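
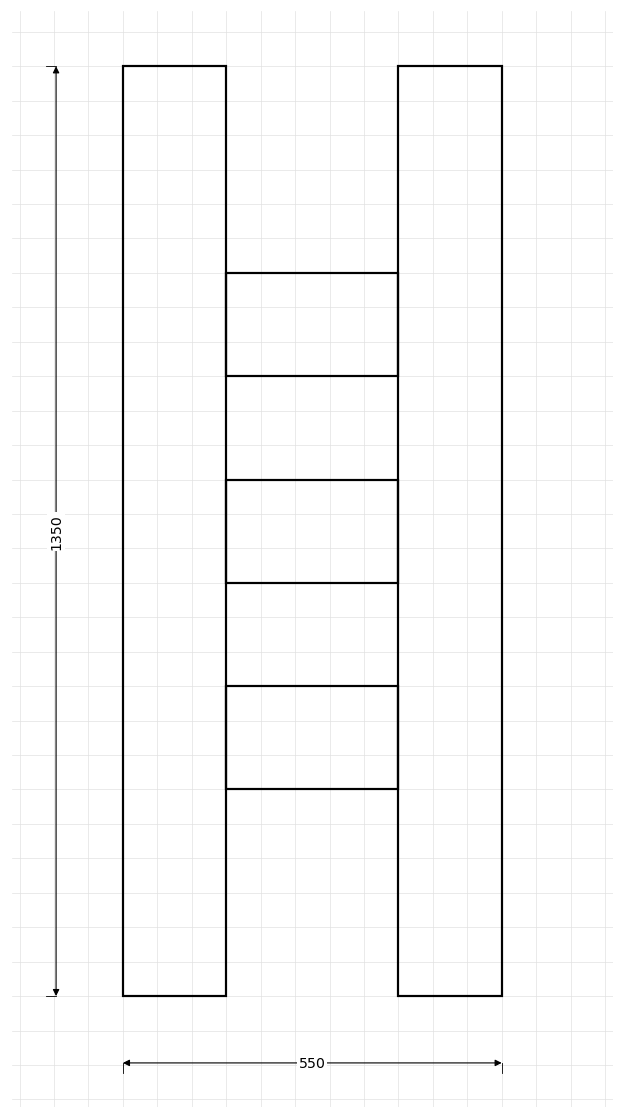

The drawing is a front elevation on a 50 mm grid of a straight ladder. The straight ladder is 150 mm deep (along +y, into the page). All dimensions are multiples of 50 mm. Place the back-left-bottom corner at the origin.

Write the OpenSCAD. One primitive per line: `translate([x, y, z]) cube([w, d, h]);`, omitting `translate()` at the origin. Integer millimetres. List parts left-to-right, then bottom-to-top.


cube([150, 150, 1350]);
translate([150, 0, 300]) cube([250, 150, 150]);
translate([150, 0, 600]) cube([250, 150, 150]);
translate([150, 0, 900]) cube([250, 150, 150]);
translate([400, 0, 0]) cube([150, 150, 1350]);


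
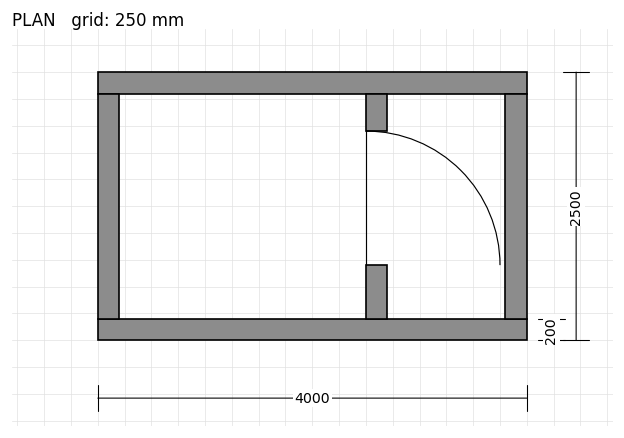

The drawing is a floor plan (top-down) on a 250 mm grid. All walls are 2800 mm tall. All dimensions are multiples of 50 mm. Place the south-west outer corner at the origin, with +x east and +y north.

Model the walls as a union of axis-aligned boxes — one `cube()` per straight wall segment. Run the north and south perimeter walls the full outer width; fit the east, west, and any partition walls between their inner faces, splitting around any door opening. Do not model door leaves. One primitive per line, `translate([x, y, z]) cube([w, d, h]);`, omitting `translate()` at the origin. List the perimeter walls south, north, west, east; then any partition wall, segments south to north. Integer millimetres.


cube([4000, 200, 2800]);
translate([0, 2300, 0]) cube([4000, 200, 2800]);
translate([0, 200, 0]) cube([200, 2100, 2800]);
translate([3800, 200, 0]) cube([200, 2100, 2800]);
translate([2500, 200, 0]) cube([200, 500, 2800]);
translate([2500, 1950, 0]) cube([200, 350, 2800]);


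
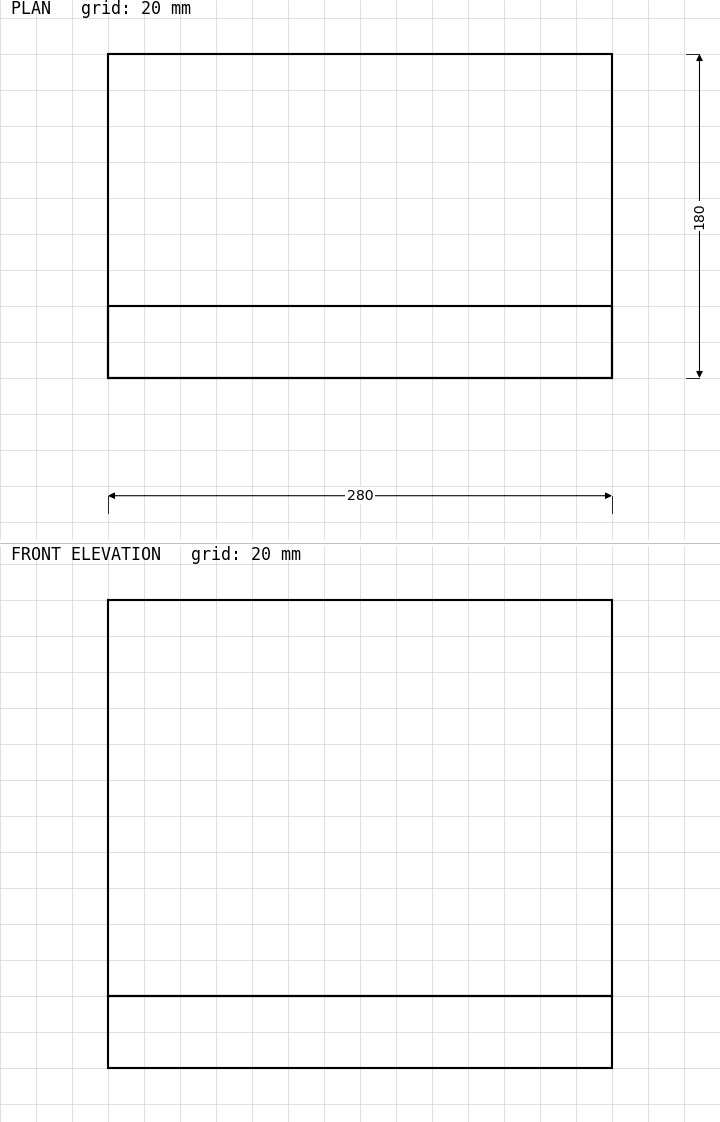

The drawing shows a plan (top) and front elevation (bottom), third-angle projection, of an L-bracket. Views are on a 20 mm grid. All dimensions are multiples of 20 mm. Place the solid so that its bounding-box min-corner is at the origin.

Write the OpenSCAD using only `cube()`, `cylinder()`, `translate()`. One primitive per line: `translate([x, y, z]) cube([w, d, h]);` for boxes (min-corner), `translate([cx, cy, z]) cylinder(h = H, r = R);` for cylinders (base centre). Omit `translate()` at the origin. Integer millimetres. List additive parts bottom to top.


cube([280, 180, 40]);
translate([0, 0, 40]) cube([280, 40, 220]);


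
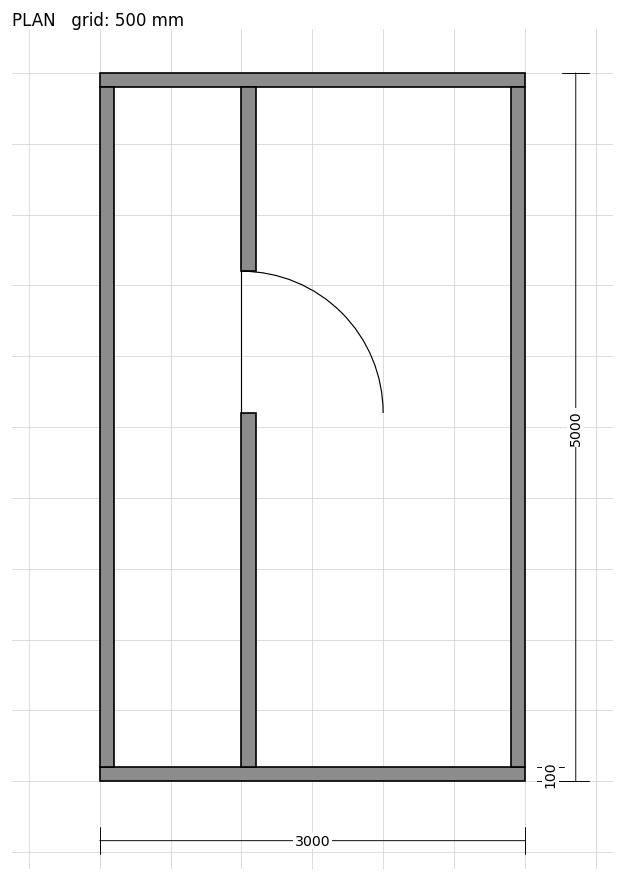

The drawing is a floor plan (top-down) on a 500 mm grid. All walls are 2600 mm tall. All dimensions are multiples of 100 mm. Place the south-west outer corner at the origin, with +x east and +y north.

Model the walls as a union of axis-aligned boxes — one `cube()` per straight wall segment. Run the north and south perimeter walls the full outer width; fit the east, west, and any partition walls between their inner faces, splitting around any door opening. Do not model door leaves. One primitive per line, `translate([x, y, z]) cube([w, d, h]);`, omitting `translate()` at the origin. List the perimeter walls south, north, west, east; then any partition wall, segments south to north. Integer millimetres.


cube([3000, 100, 2600]);
translate([0, 4900, 0]) cube([3000, 100, 2600]);
translate([0, 100, 0]) cube([100, 4800, 2600]);
translate([2900, 100, 0]) cube([100, 4800, 2600]);
translate([1000, 100, 0]) cube([100, 2500, 2600]);
translate([1000, 3600, 0]) cube([100, 1300, 2600]);


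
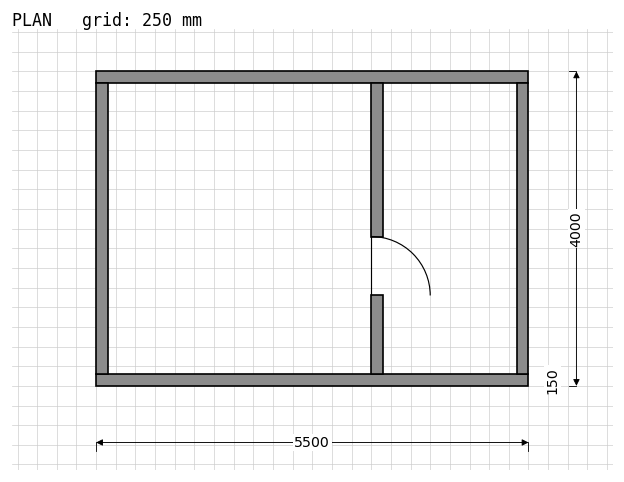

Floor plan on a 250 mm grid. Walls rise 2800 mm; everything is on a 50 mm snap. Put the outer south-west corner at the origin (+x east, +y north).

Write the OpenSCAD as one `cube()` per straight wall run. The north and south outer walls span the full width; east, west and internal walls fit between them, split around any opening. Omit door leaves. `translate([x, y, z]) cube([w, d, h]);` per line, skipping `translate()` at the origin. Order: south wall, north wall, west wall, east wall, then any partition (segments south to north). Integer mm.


cube([5500, 150, 2800]);
translate([0, 3850, 0]) cube([5500, 150, 2800]);
translate([0, 150, 0]) cube([150, 3700, 2800]);
translate([5350, 150, 0]) cube([150, 3700, 2800]);
translate([3500, 150, 0]) cube([150, 1000, 2800]);
translate([3500, 1900, 0]) cube([150, 1950, 2800]);


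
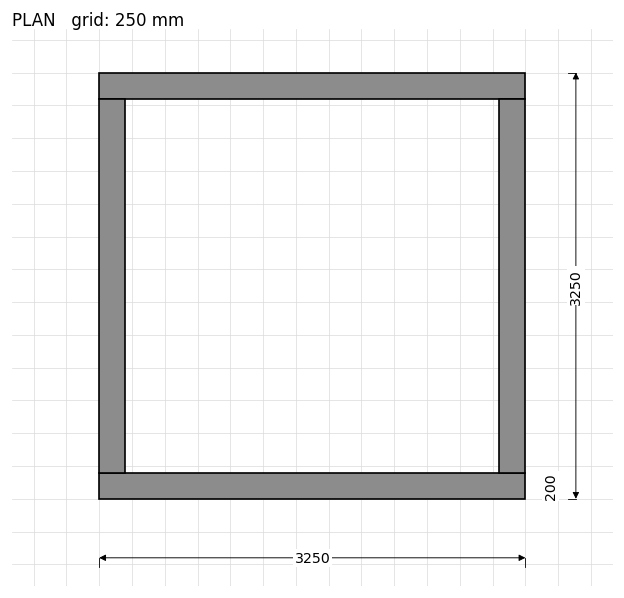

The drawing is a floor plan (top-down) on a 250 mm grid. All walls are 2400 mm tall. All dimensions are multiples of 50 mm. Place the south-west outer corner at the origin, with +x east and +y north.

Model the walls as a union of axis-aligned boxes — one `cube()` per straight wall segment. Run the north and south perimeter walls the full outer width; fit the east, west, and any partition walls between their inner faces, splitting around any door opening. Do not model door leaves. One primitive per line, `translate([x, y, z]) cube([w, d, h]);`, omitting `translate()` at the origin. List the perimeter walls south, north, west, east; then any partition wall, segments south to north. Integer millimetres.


cube([3250, 200, 2400]);
translate([0, 3050, 0]) cube([3250, 200, 2400]);
translate([0, 200, 0]) cube([200, 2850, 2400]);
translate([3050, 200, 0]) cube([200, 2850, 2400]);


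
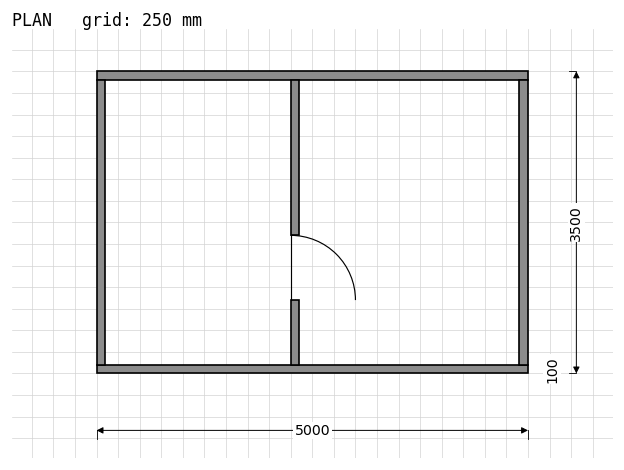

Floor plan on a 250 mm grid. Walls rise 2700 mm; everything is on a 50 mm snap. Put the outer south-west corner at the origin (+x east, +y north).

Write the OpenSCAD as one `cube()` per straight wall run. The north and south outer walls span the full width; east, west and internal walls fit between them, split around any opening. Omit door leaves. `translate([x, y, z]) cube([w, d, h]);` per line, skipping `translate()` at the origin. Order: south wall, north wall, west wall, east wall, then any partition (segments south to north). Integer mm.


cube([5000, 100, 2700]);
translate([0, 3400, 0]) cube([5000, 100, 2700]);
translate([0, 100, 0]) cube([100, 3300, 2700]);
translate([4900, 100, 0]) cube([100, 3300, 2700]);
translate([2250, 100, 0]) cube([100, 750, 2700]);
translate([2250, 1600, 0]) cube([100, 1800, 2700]);


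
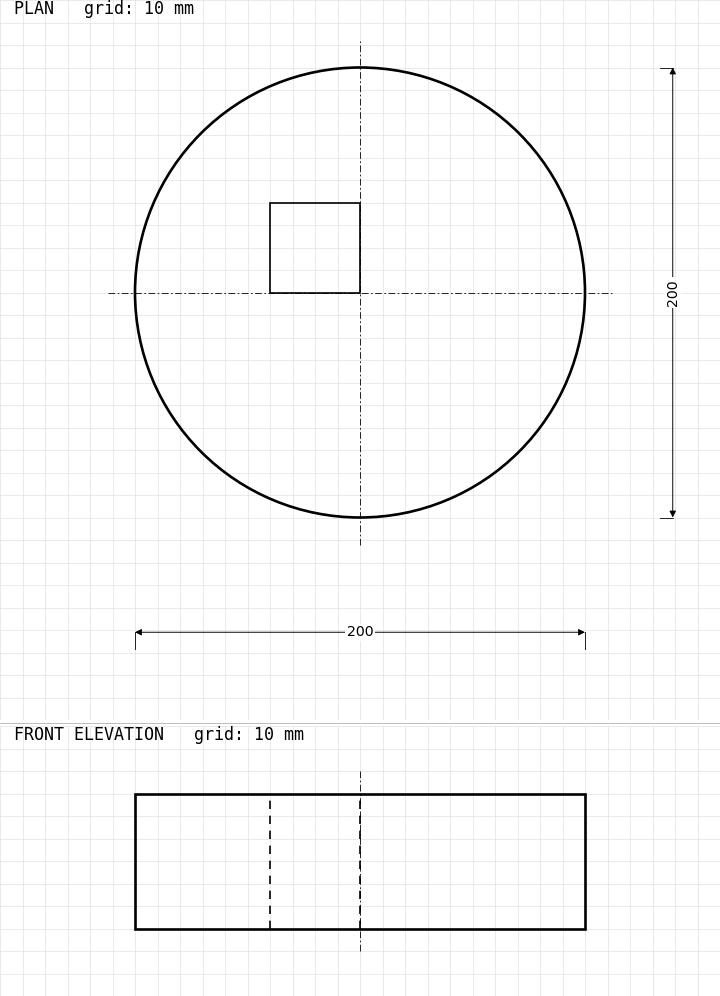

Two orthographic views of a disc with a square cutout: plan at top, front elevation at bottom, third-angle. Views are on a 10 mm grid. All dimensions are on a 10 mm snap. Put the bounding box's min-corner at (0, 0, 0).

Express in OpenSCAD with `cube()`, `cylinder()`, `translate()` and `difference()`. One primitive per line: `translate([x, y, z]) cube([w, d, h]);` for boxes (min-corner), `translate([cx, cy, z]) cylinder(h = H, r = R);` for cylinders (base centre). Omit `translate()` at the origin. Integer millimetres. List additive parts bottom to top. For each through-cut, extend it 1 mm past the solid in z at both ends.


difference() {
  translate([100, 100, 0]) cylinder(h = 60, r = 100);
  translate([60, 100, -1]) cube([40, 40, 62]);
}


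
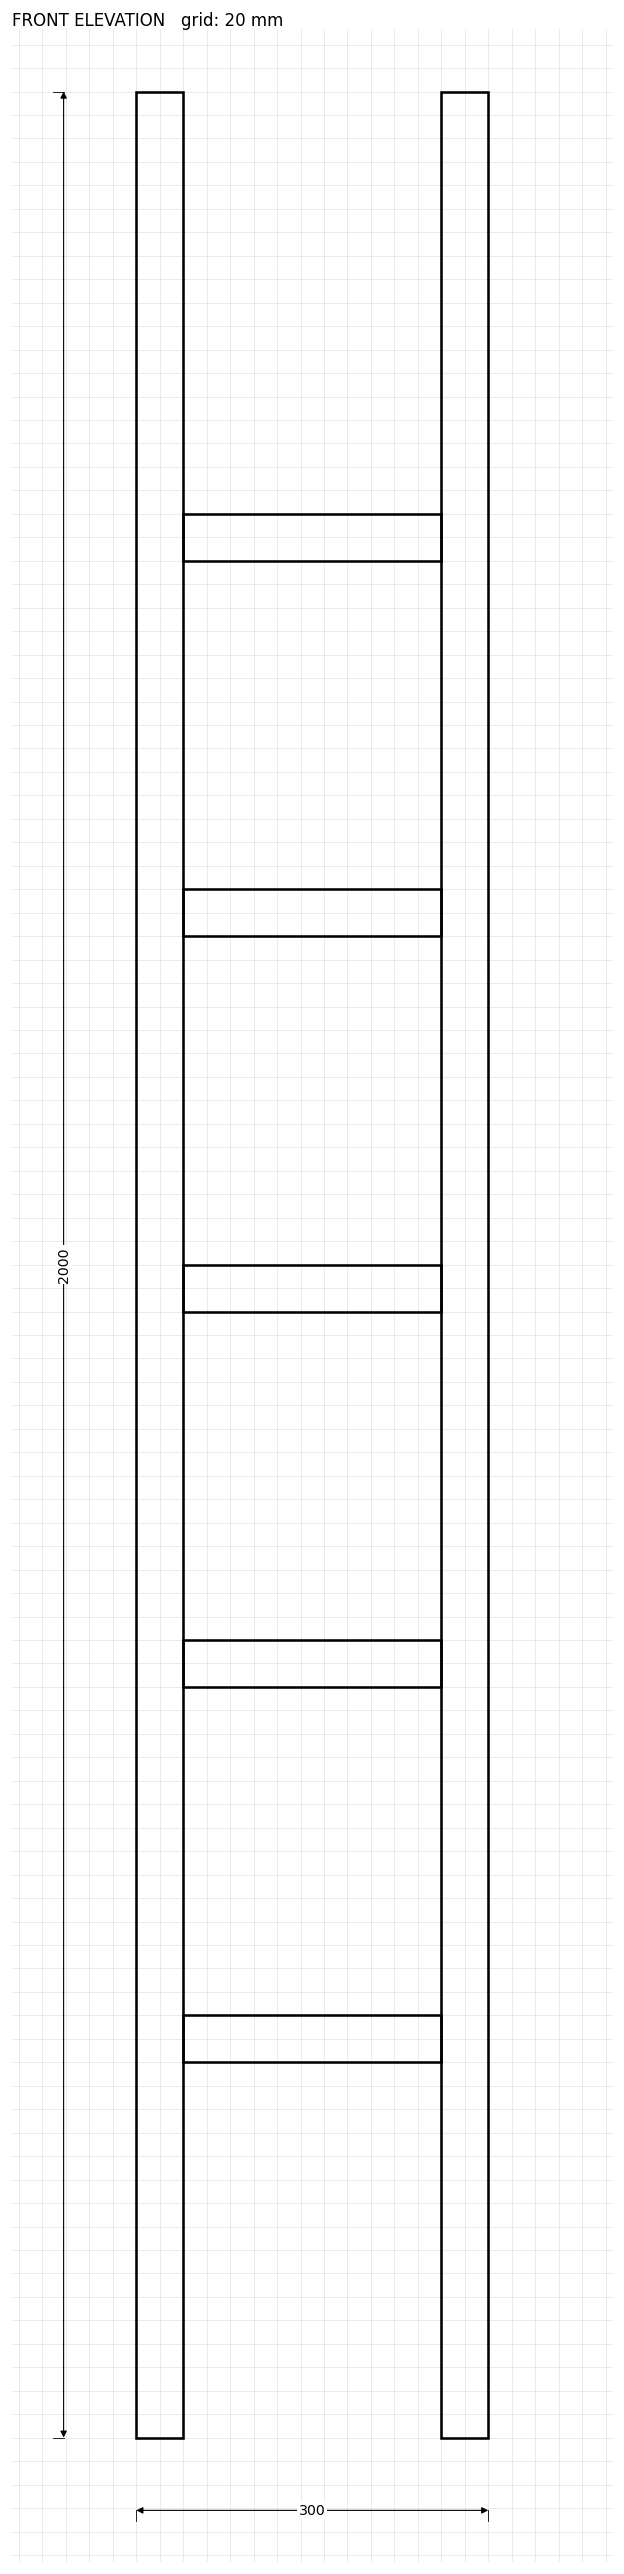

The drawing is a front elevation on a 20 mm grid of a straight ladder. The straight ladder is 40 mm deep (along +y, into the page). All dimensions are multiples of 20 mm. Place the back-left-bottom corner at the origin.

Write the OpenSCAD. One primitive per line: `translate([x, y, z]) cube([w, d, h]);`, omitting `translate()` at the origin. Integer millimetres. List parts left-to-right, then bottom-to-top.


cube([40, 40, 2000]);
translate([40, 0, 320]) cube([220, 40, 40]);
translate([40, 0, 640]) cube([220, 40, 40]);
translate([40, 0, 960]) cube([220, 40, 40]);
translate([40, 0, 1280]) cube([220, 40, 40]);
translate([40, 0, 1600]) cube([220, 40, 40]);
translate([260, 0, 0]) cube([40, 40, 2000]);


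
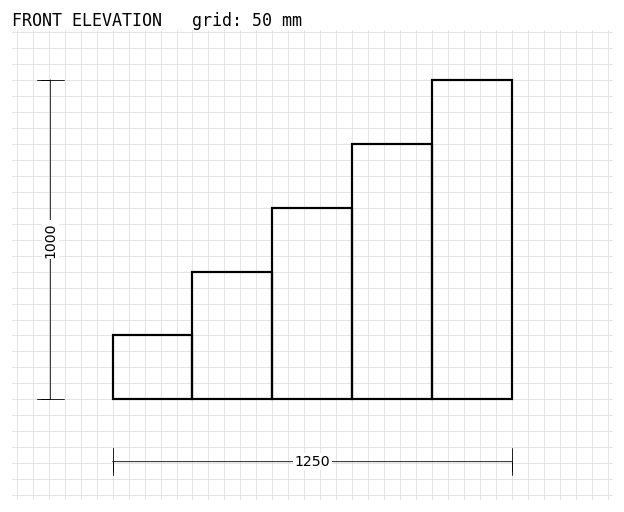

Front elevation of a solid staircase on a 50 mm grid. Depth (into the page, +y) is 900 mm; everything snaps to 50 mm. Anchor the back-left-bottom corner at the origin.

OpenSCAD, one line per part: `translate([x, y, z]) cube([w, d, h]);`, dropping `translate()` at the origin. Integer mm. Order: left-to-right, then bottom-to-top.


cube([250, 900, 200]);
translate([250, 0, 0]) cube([250, 900, 400]);
translate([500, 0, 0]) cube([250, 900, 600]);
translate([750, 0, 0]) cube([250, 900, 800]);
translate([1000, 0, 0]) cube([250, 900, 1000]);


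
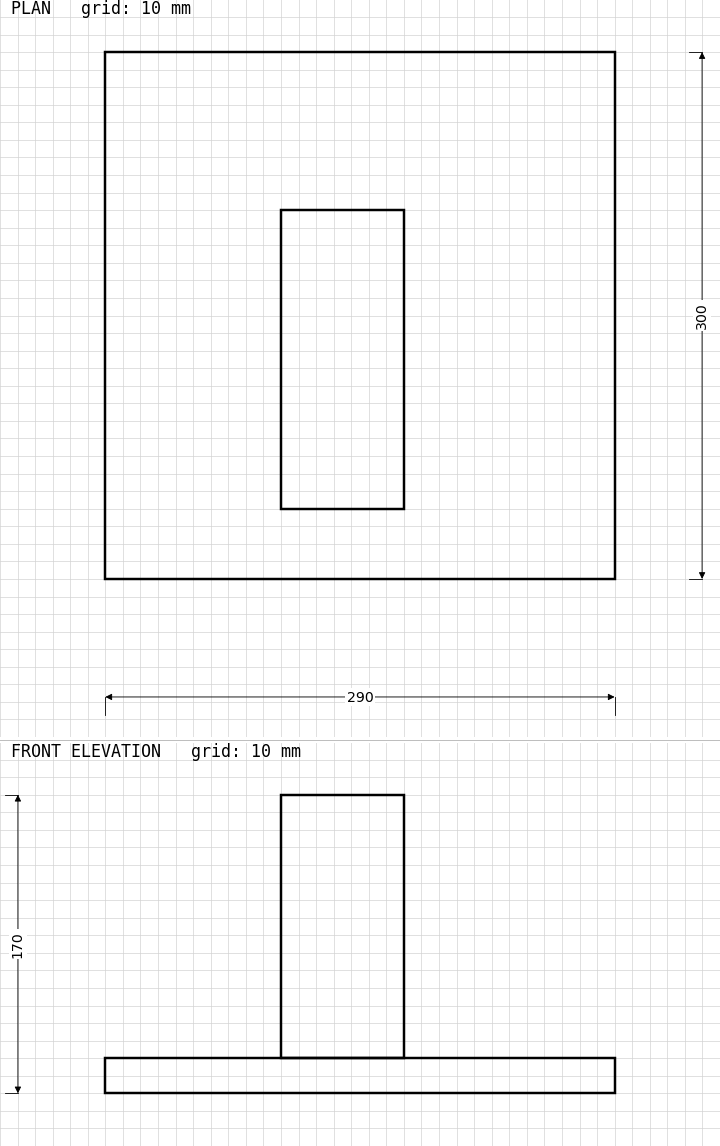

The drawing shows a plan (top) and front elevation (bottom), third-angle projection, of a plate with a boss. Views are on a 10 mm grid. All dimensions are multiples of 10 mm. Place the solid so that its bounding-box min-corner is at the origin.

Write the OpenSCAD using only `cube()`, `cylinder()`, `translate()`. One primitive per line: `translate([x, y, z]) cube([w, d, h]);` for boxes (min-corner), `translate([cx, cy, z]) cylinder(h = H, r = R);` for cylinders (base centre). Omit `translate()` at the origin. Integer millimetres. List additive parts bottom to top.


cube([290, 300, 20]);
translate([100, 40, 20]) cube([70, 170, 150]);


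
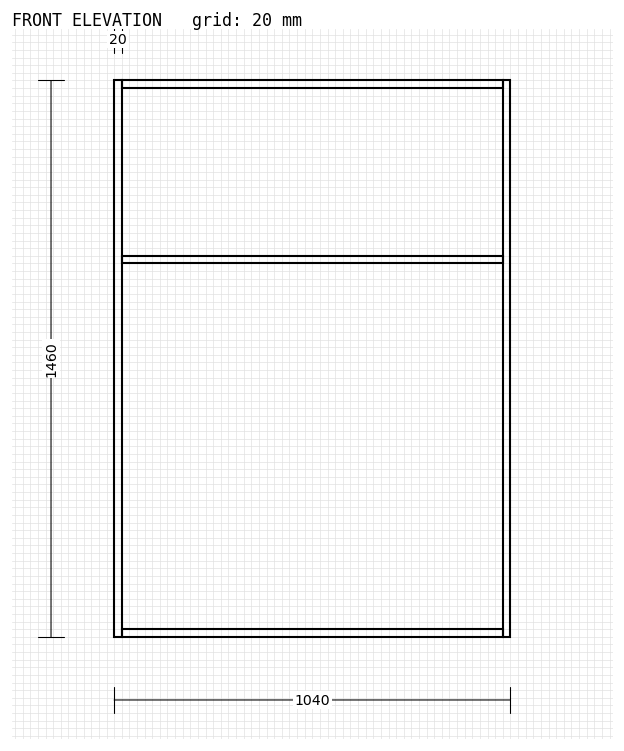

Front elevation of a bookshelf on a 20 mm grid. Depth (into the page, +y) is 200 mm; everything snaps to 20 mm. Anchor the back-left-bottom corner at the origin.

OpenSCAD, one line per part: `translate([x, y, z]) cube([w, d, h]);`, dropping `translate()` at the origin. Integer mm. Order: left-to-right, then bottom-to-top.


cube([20, 200, 1460]);
translate([20, 0, 0]) cube([1000, 200, 20]);
translate([20, 0, 980]) cube([1000, 200, 20]);
translate([20, 0, 1440]) cube([1000, 200, 20]);
translate([1020, 0, 0]) cube([20, 200, 1460]);


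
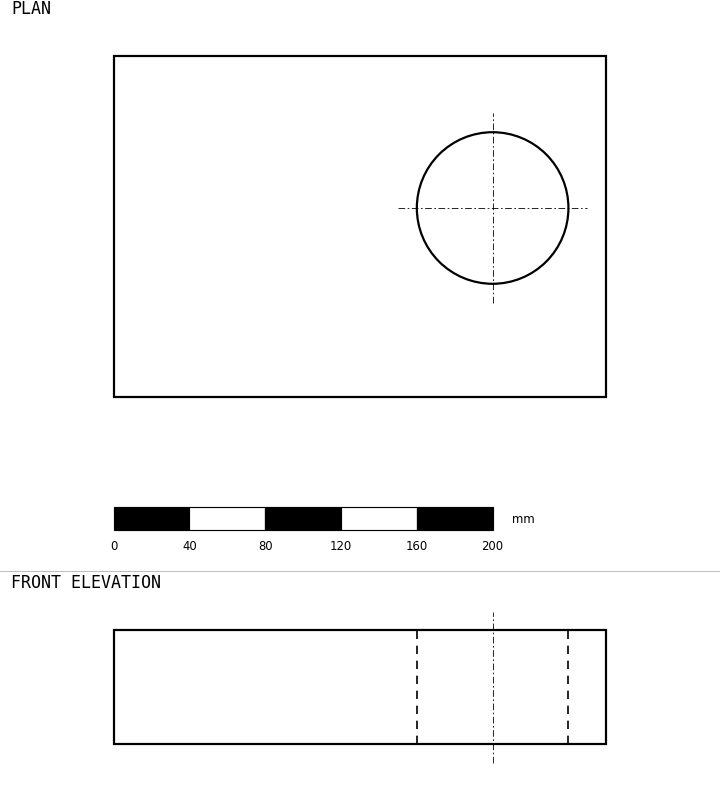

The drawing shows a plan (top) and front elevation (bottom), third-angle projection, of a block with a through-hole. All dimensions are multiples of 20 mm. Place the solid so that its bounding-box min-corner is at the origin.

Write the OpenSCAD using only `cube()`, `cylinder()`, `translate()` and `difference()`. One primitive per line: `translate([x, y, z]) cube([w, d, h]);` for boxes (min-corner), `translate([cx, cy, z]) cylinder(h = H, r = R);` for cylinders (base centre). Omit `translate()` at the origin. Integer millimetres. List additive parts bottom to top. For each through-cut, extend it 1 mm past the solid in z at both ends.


difference() {
  cube([260, 180, 60]);
  translate([200, 100, -1]) cylinder(h = 62, r = 40);
}


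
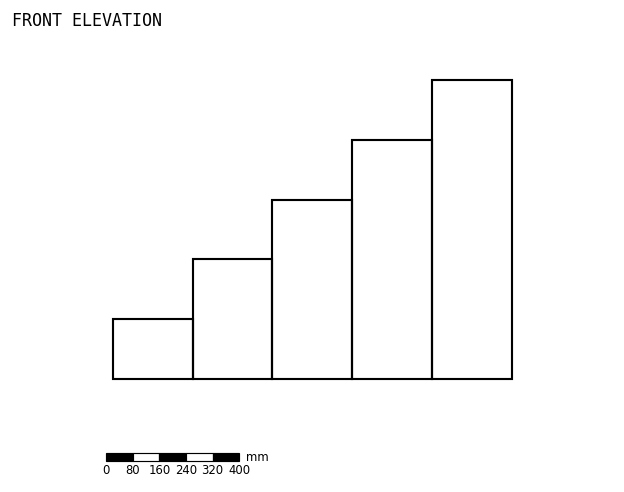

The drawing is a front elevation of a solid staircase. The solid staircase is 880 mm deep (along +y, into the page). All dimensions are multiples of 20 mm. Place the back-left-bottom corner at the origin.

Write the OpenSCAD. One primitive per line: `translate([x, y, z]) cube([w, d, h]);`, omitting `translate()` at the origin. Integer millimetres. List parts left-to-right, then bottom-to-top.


cube([240, 880, 180]);
translate([240, 0, 0]) cube([240, 880, 360]);
translate([480, 0, 0]) cube([240, 880, 540]);
translate([720, 0, 0]) cube([240, 880, 720]);
translate([960, 0, 0]) cube([240, 880, 900]);


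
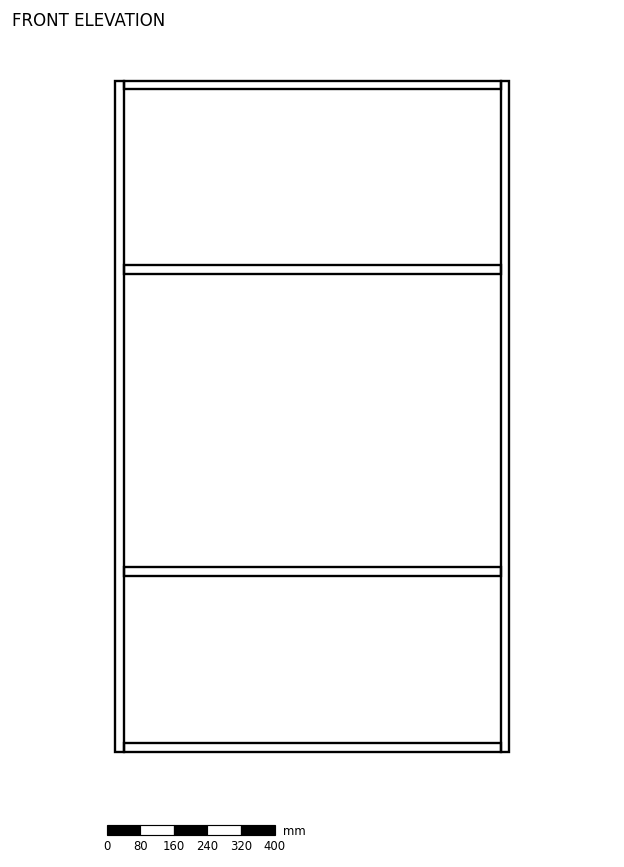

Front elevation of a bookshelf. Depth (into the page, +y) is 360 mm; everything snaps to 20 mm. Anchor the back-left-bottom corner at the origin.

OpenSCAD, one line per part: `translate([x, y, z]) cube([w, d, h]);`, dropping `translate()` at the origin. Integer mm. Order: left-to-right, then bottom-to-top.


cube([20, 360, 1600]);
translate([20, 0, 0]) cube([900, 360, 20]);
translate([20, 0, 420]) cube([900, 360, 20]);
translate([20, 0, 1140]) cube([900, 360, 20]);
translate([20, 0, 1580]) cube([900, 360, 20]);
translate([920, 0, 0]) cube([20, 360, 1600]);


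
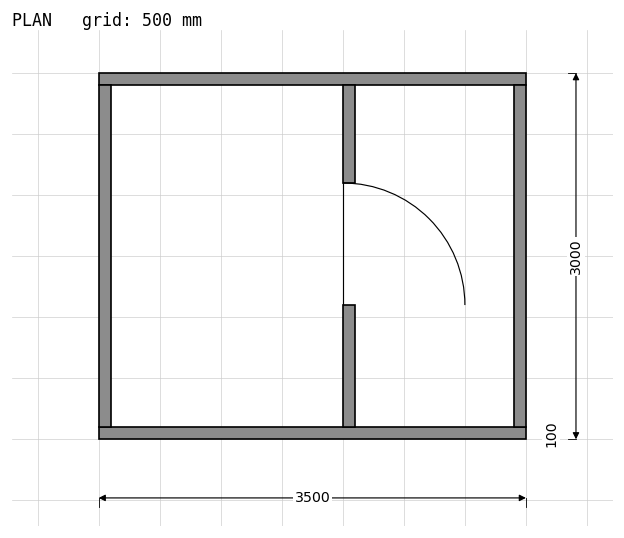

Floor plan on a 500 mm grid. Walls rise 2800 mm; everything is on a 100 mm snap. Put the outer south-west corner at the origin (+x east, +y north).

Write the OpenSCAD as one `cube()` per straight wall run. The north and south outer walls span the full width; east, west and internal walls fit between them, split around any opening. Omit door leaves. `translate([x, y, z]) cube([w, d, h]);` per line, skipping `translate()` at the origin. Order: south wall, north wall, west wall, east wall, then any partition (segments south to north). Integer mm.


cube([3500, 100, 2800]);
translate([0, 2900, 0]) cube([3500, 100, 2800]);
translate([0, 100, 0]) cube([100, 2800, 2800]);
translate([3400, 100, 0]) cube([100, 2800, 2800]);
translate([2000, 100, 0]) cube([100, 1000, 2800]);
translate([2000, 2100, 0]) cube([100, 800, 2800]);


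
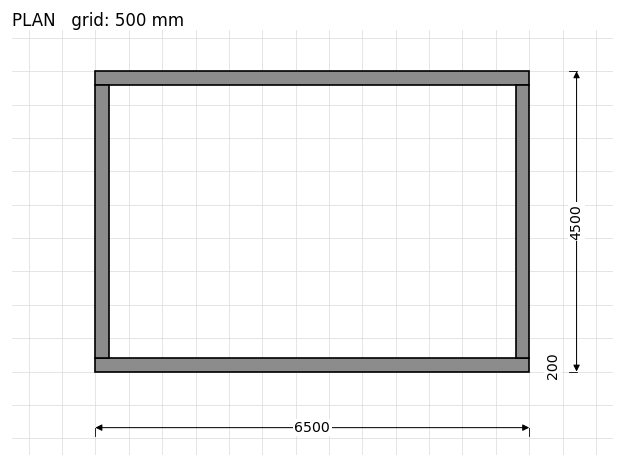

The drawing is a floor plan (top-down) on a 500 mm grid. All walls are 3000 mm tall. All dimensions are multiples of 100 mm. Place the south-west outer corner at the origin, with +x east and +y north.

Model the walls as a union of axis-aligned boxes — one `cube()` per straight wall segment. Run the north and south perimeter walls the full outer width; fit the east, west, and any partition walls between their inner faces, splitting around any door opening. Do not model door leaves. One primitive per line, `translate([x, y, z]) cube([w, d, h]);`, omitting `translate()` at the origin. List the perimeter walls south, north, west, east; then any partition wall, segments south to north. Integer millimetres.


cube([6500, 200, 3000]);
translate([0, 4300, 0]) cube([6500, 200, 3000]);
translate([0, 200, 0]) cube([200, 4100, 3000]);
translate([6300, 200, 0]) cube([200, 4100, 3000]);


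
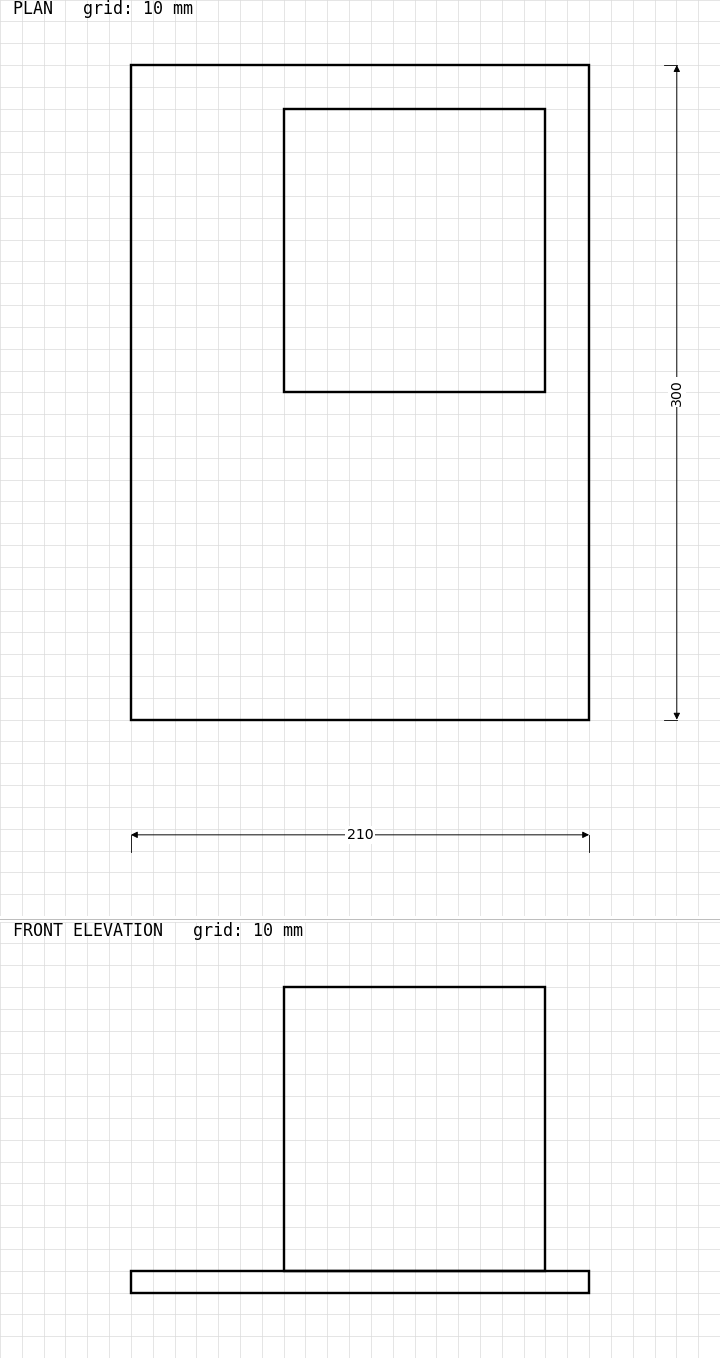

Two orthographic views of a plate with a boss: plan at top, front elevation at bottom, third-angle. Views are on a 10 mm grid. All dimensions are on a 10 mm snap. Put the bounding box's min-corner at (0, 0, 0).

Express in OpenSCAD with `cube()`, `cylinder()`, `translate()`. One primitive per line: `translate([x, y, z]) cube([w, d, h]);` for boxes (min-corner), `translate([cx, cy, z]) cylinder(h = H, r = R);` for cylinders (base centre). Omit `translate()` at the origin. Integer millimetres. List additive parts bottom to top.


cube([210, 300, 10]);
translate([70, 150, 10]) cube([120, 130, 130]);


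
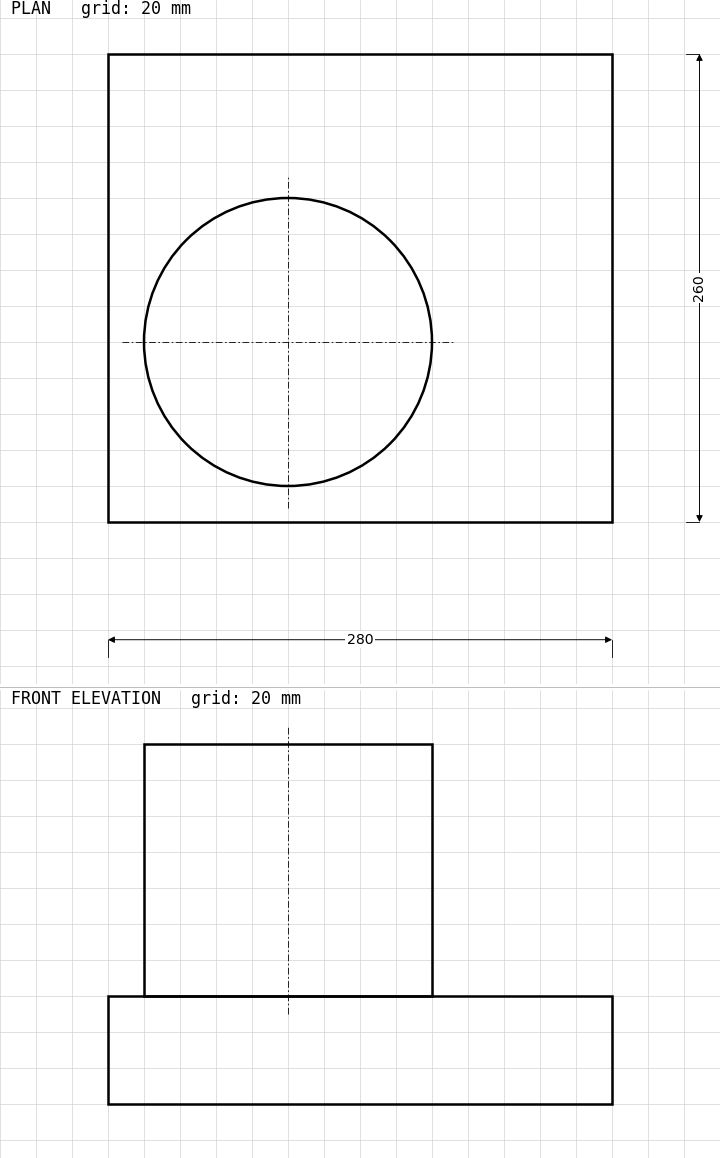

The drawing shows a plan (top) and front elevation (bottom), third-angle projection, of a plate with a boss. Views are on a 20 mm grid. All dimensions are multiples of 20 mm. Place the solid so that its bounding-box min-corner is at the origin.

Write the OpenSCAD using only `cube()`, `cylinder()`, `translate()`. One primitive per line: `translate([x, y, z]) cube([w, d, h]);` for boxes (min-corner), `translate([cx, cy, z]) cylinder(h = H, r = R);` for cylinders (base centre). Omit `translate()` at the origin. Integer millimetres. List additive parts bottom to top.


cube([280, 260, 60]);
translate([100, 100, 60]) cylinder(h = 140, r = 80);


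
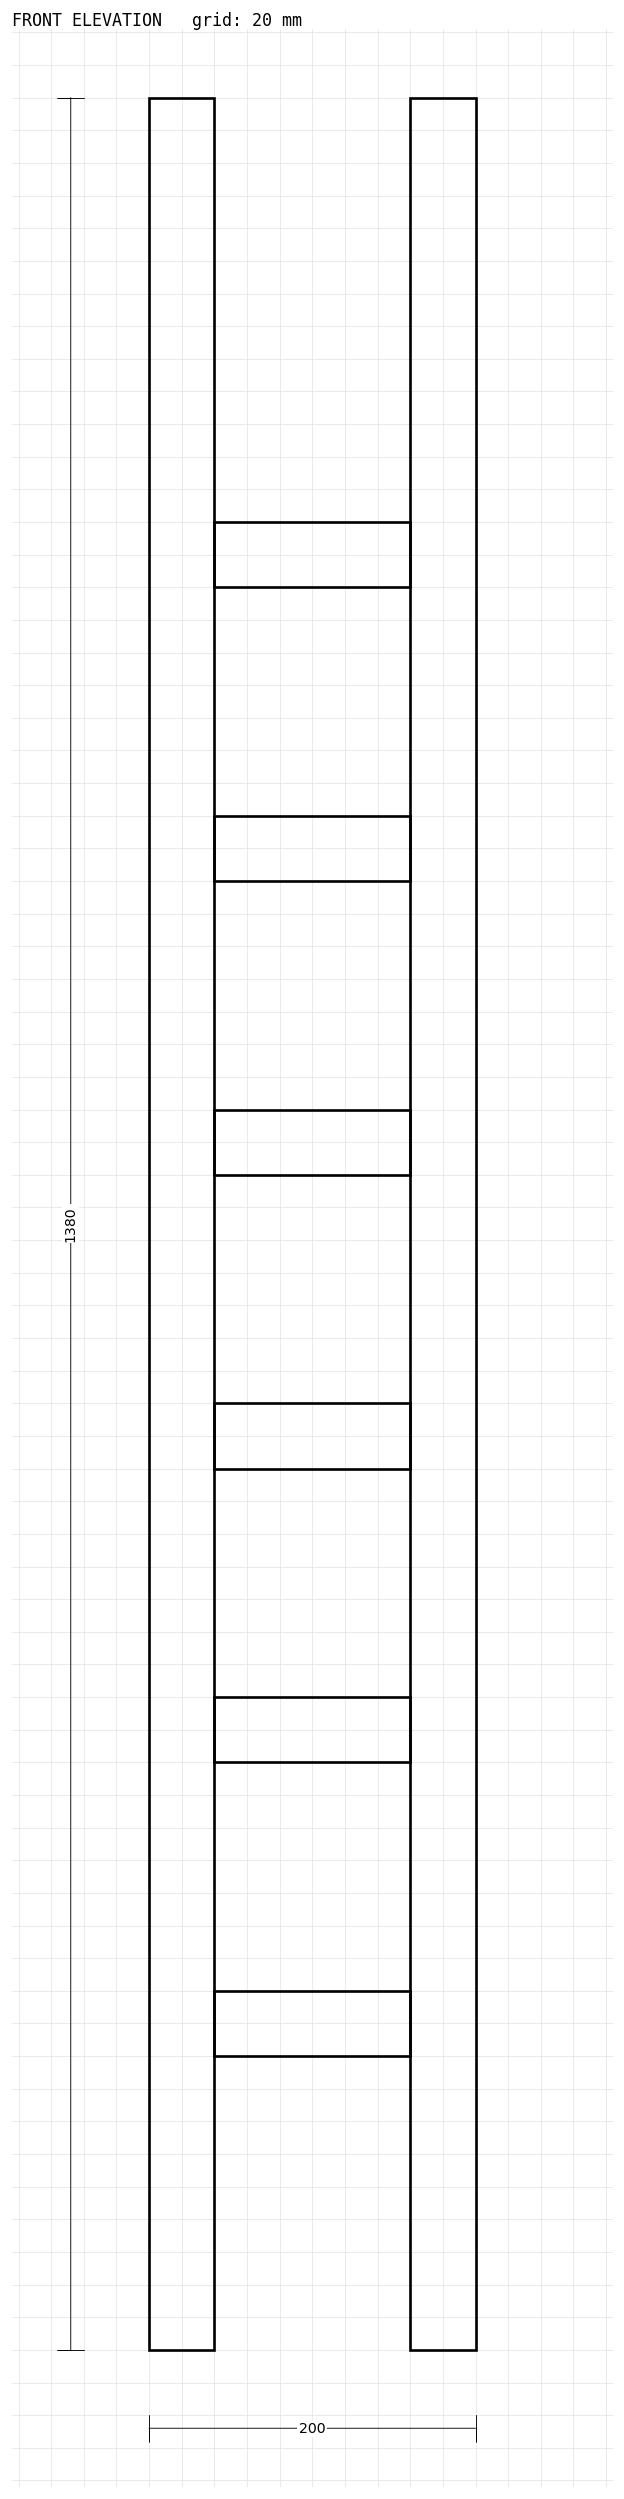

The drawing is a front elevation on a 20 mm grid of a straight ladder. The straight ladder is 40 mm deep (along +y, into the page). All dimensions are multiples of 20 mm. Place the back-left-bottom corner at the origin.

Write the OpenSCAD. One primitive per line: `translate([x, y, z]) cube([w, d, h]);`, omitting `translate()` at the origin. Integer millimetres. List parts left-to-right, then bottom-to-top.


cube([40, 40, 1380]);
translate([40, 0, 180]) cube([120, 40, 40]);
translate([40, 0, 360]) cube([120, 40, 40]);
translate([40, 0, 540]) cube([120, 40, 40]);
translate([40, 0, 720]) cube([120, 40, 40]);
translate([40, 0, 900]) cube([120, 40, 40]);
translate([40, 0, 1080]) cube([120, 40, 40]);
translate([160, 0, 0]) cube([40, 40, 1380]);


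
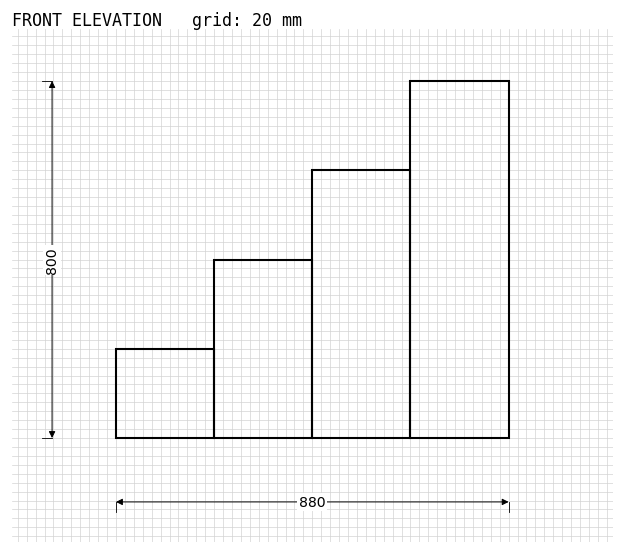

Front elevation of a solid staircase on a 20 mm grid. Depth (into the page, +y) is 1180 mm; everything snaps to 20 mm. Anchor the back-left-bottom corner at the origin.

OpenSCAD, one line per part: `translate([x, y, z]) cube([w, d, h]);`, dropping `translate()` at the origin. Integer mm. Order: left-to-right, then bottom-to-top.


cube([220, 1180, 200]);
translate([220, 0, 0]) cube([220, 1180, 400]);
translate([440, 0, 0]) cube([220, 1180, 600]);
translate([660, 0, 0]) cube([220, 1180, 800]);


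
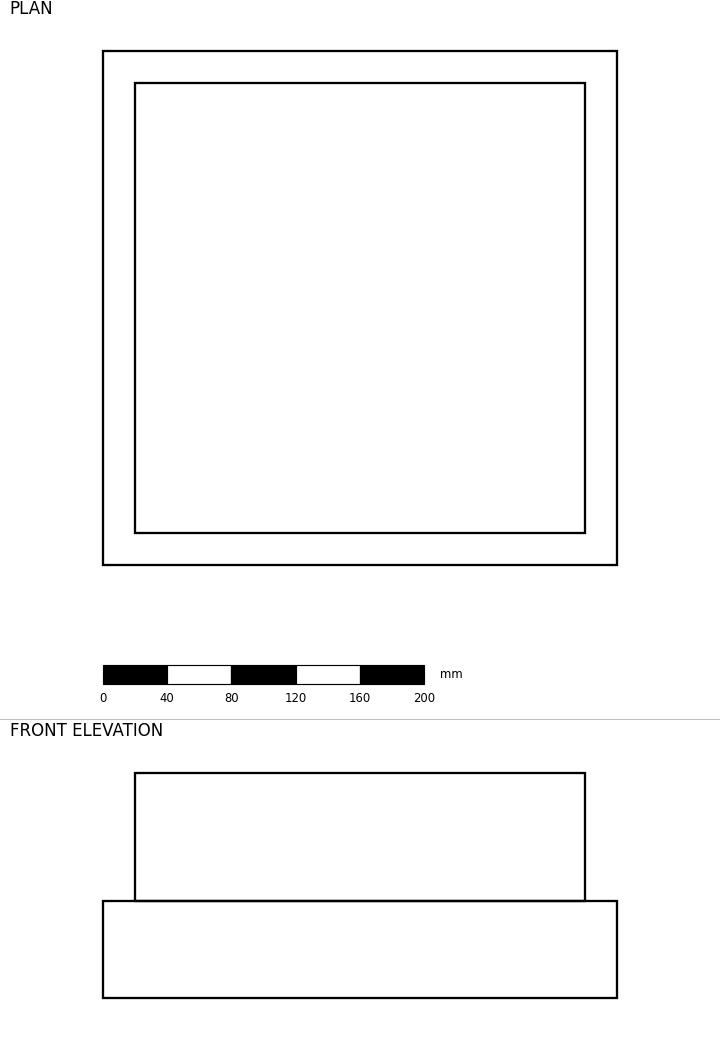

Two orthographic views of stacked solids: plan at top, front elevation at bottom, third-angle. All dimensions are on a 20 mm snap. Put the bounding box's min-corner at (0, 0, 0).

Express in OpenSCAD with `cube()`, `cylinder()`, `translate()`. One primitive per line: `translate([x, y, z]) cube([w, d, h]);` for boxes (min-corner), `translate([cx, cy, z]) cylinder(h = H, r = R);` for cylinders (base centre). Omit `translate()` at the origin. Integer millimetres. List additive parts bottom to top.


cube([320, 320, 60]);
translate([20, 20, 60]) cube([280, 280, 80]);


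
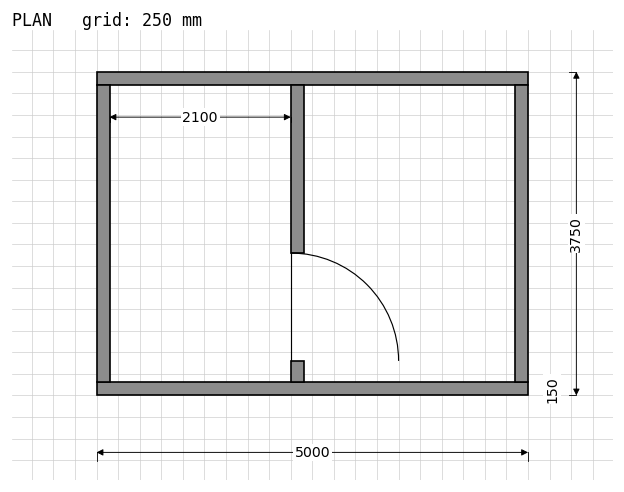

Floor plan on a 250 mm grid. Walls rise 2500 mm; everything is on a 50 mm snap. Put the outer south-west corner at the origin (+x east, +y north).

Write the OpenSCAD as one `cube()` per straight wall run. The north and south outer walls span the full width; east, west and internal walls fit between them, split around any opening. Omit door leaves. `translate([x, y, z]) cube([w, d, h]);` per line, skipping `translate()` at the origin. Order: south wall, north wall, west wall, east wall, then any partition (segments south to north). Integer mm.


cube([5000, 150, 2500]);
translate([0, 3600, 0]) cube([5000, 150, 2500]);
translate([0, 150, 0]) cube([150, 3450, 2500]);
translate([4850, 150, 0]) cube([150, 3450, 2500]);
translate([2250, 150, 0]) cube([150, 250, 2500]);
translate([2250, 1650, 0]) cube([150, 1950, 2500]);


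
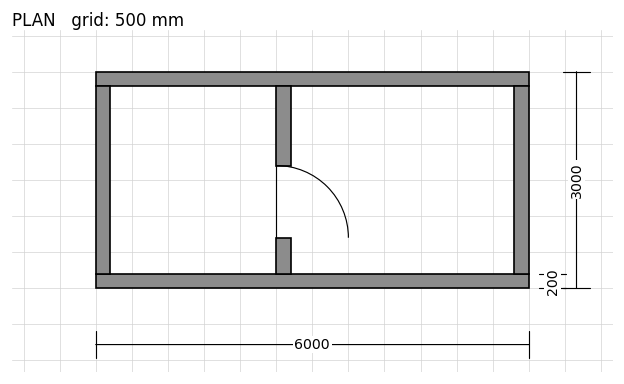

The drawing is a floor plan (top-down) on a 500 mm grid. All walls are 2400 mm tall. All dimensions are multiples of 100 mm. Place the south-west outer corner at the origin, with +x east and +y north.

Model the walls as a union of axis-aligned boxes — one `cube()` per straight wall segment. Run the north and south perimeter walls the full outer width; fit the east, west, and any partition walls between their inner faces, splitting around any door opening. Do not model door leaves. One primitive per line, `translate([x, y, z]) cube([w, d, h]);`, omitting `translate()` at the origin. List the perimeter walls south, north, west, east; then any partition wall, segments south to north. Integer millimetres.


cube([6000, 200, 2400]);
translate([0, 2800, 0]) cube([6000, 200, 2400]);
translate([0, 200, 0]) cube([200, 2600, 2400]);
translate([5800, 200, 0]) cube([200, 2600, 2400]);
translate([2500, 200, 0]) cube([200, 500, 2400]);
translate([2500, 1700, 0]) cube([200, 1100, 2400]);


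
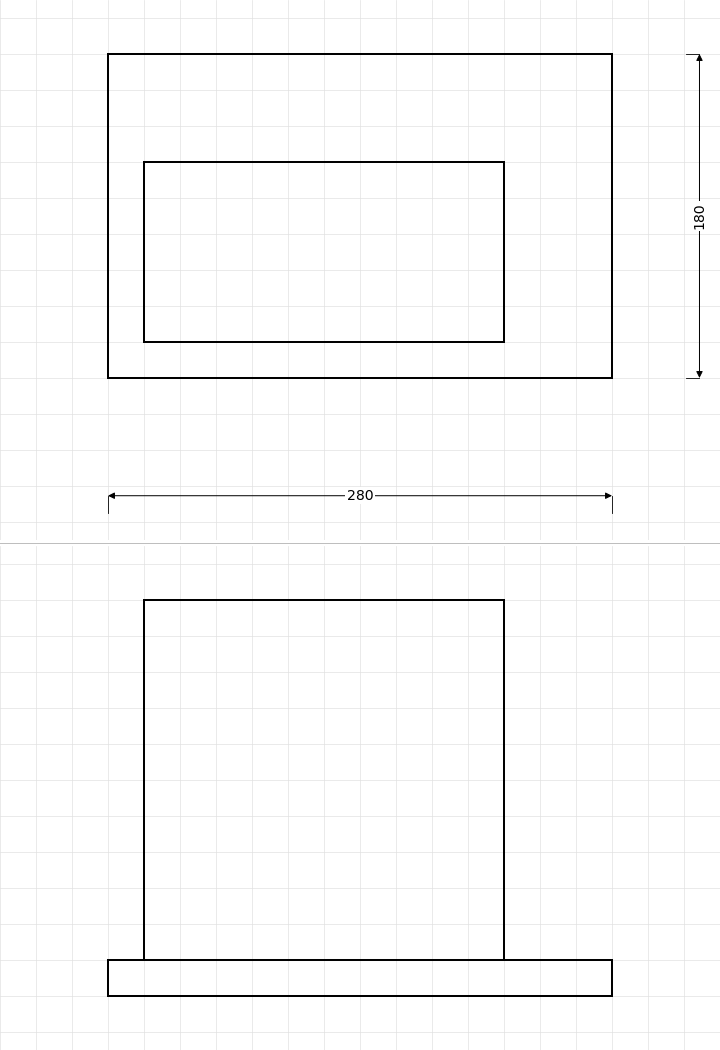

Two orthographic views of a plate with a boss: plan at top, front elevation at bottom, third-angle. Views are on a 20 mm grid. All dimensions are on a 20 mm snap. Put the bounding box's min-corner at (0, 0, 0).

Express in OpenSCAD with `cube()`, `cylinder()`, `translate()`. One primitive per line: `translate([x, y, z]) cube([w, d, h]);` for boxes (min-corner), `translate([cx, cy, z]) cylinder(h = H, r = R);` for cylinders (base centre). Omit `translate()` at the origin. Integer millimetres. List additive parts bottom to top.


cube([280, 180, 20]);
translate([20, 20, 20]) cube([200, 100, 200]);


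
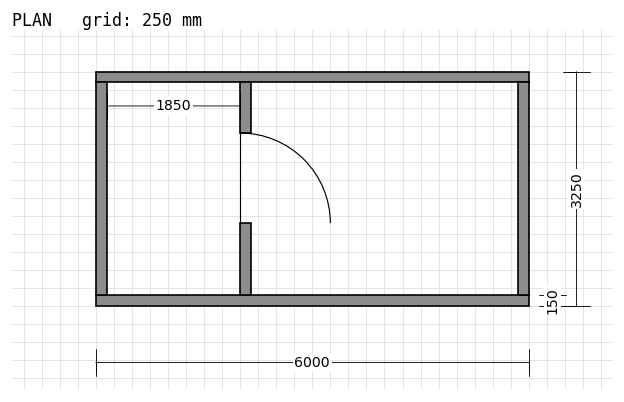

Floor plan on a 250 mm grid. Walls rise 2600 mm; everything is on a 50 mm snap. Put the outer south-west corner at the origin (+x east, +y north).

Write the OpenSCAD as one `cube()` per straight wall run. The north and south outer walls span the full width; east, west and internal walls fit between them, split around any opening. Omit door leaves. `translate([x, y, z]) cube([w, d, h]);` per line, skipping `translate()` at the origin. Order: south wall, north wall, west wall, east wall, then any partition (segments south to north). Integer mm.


cube([6000, 150, 2600]);
translate([0, 3100, 0]) cube([6000, 150, 2600]);
translate([0, 150, 0]) cube([150, 2950, 2600]);
translate([5850, 150, 0]) cube([150, 2950, 2600]);
translate([2000, 150, 0]) cube([150, 1000, 2600]);
translate([2000, 2400, 0]) cube([150, 700, 2600]);


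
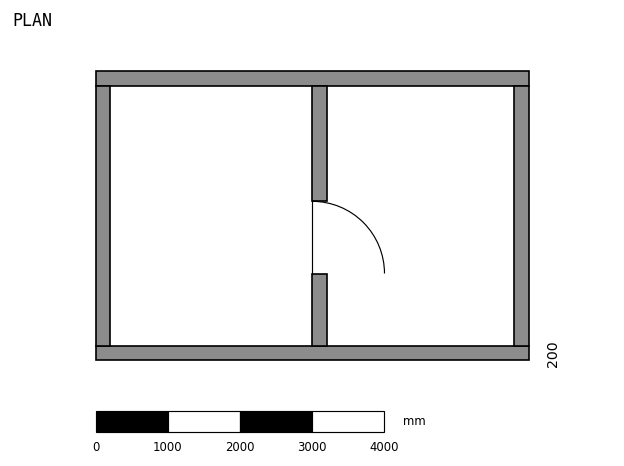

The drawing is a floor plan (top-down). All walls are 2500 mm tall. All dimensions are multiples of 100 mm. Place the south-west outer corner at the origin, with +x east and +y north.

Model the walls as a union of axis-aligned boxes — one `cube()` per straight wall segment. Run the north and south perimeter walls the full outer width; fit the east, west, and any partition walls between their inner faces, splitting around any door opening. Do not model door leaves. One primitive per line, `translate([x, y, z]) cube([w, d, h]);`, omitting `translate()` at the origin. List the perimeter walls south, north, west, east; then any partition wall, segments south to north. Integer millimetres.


cube([6000, 200, 2500]);
translate([0, 3800, 0]) cube([6000, 200, 2500]);
translate([0, 200, 0]) cube([200, 3600, 2500]);
translate([5800, 200, 0]) cube([200, 3600, 2500]);
translate([3000, 200, 0]) cube([200, 1000, 2500]);
translate([3000, 2200, 0]) cube([200, 1600, 2500]);


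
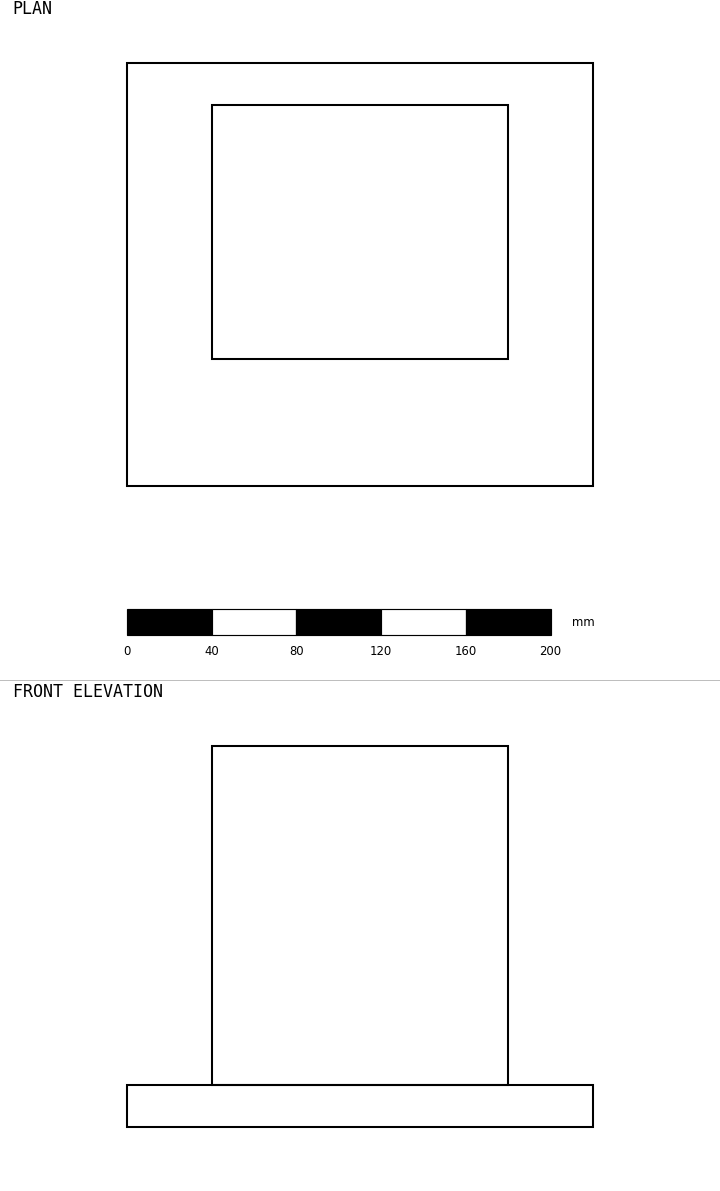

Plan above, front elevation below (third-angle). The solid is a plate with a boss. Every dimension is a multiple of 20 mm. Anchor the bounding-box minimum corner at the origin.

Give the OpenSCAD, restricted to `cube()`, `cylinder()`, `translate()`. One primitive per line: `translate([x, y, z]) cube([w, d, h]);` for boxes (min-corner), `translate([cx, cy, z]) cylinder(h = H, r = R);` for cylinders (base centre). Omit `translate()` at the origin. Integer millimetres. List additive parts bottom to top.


cube([220, 200, 20]);
translate([40, 60, 20]) cube([140, 120, 160]);


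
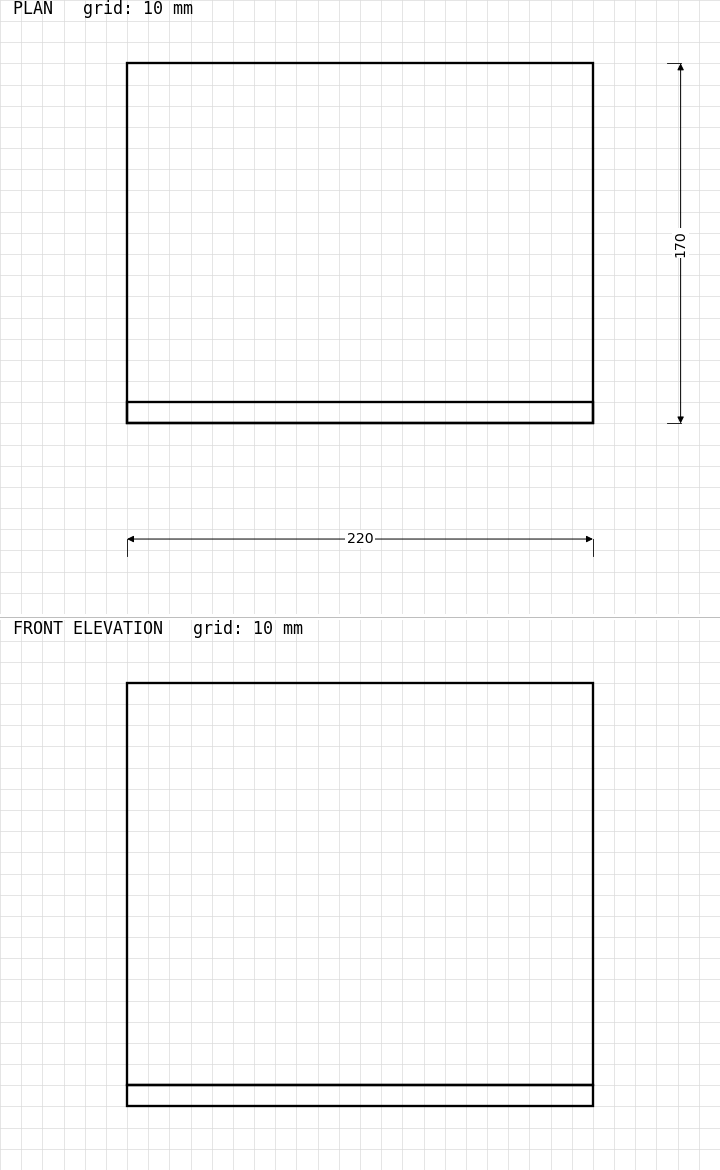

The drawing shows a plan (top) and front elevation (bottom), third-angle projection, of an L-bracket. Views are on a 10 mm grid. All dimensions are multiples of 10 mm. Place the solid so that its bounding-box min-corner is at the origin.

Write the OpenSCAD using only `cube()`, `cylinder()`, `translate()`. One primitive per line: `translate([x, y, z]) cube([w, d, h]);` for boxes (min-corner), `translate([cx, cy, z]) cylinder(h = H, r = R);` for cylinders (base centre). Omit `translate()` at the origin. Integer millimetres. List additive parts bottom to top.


cube([220, 170, 10]);
translate([0, 0, 10]) cube([220, 10, 190]);


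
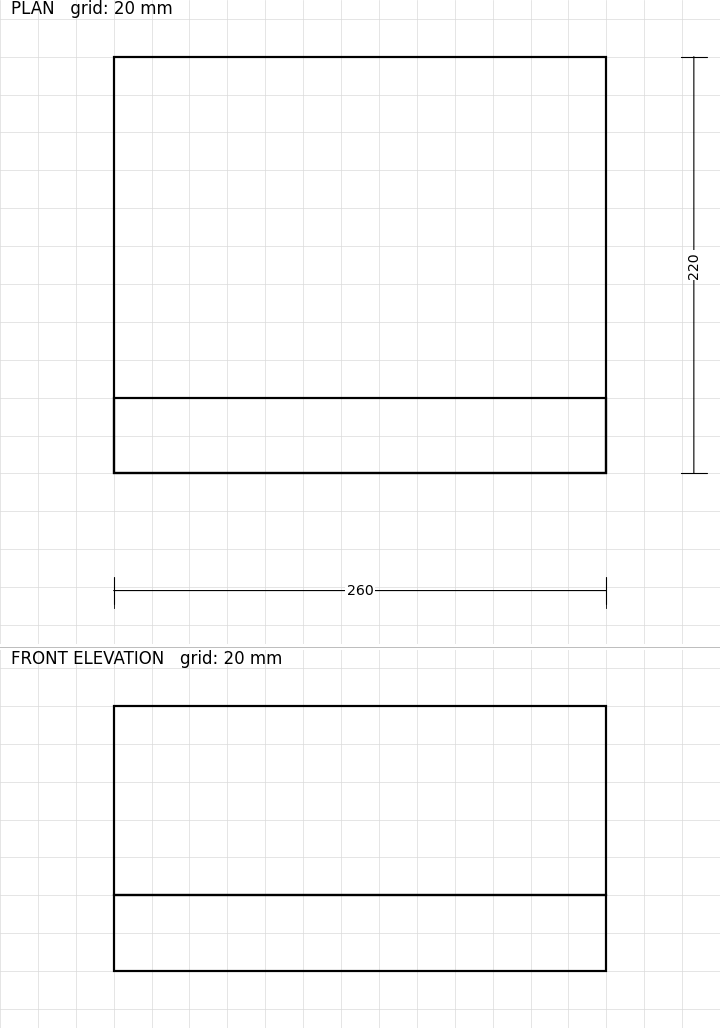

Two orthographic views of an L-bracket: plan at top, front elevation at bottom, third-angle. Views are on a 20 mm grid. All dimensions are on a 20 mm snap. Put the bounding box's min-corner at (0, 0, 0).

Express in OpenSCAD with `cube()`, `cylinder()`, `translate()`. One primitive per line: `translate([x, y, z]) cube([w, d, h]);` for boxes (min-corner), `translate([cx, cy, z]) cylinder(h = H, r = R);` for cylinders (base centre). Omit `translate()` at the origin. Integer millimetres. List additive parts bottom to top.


cube([260, 220, 40]);
translate([0, 0, 40]) cube([260, 40, 100]);


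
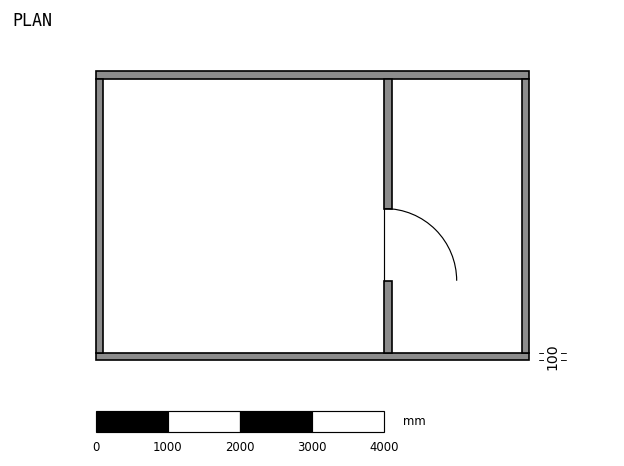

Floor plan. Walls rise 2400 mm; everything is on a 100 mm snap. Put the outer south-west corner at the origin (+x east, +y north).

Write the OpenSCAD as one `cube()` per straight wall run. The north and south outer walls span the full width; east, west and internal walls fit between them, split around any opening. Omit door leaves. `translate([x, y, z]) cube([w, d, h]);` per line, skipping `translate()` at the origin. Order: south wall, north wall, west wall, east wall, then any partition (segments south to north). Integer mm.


cube([6000, 100, 2400]);
translate([0, 3900, 0]) cube([6000, 100, 2400]);
translate([0, 100, 0]) cube([100, 3800, 2400]);
translate([5900, 100, 0]) cube([100, 3800, 2400]);
translate([4000, 100, 0]) cube([100, 1000, 2400]);
translate([4000, 2100, 0]) cube([100, 1800, 2400]);


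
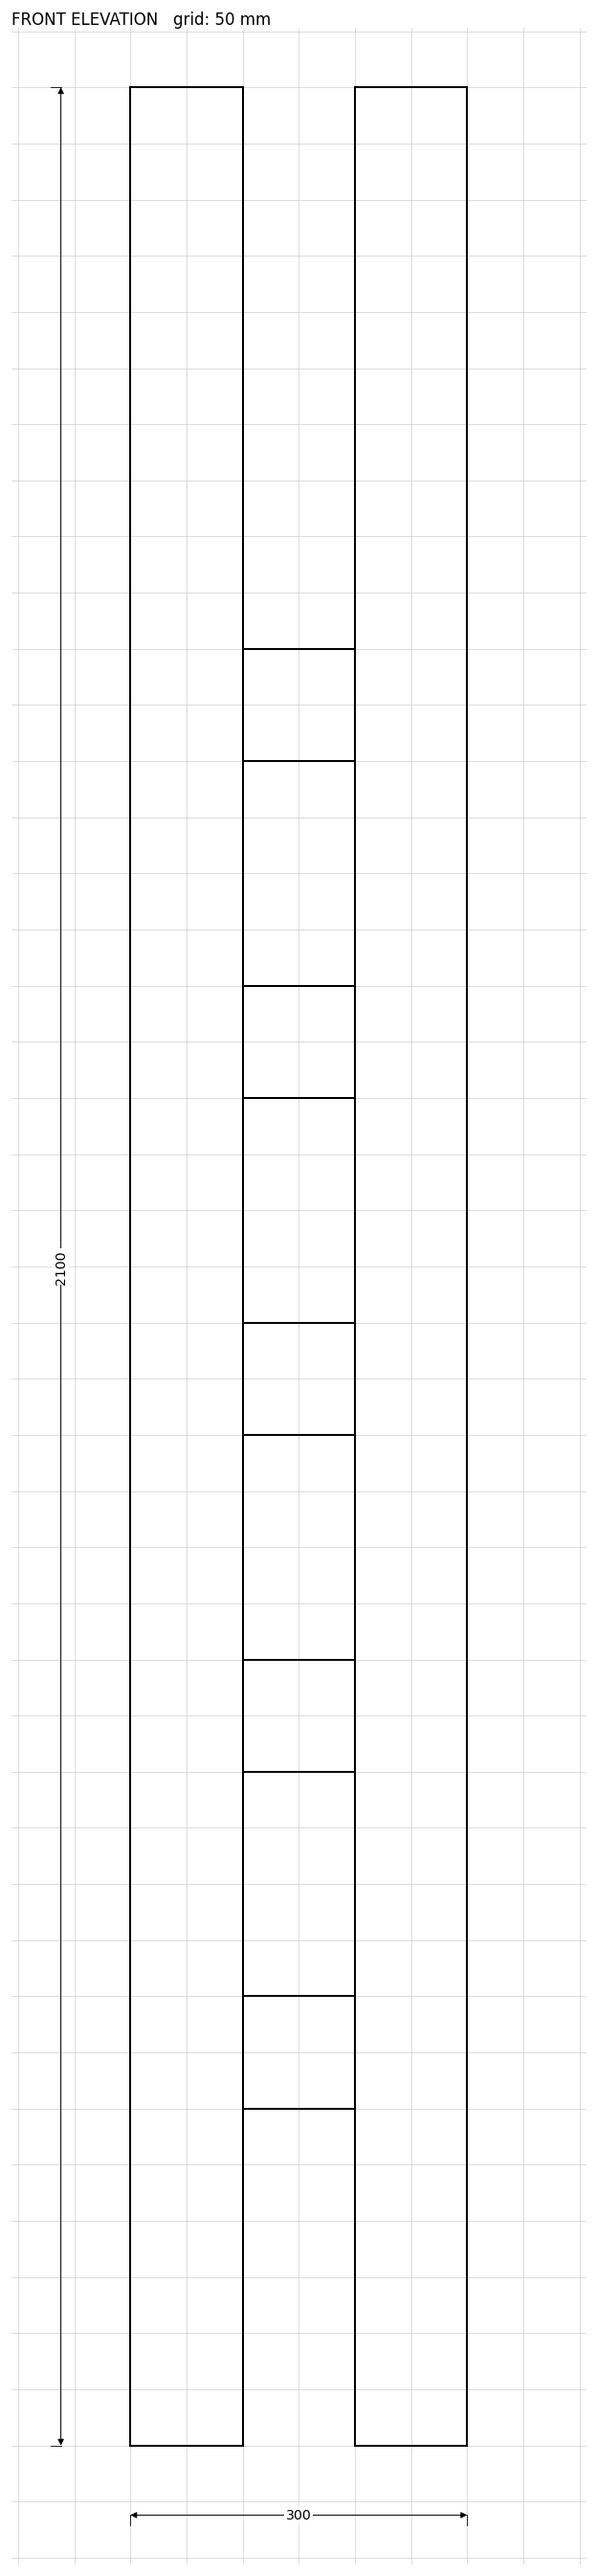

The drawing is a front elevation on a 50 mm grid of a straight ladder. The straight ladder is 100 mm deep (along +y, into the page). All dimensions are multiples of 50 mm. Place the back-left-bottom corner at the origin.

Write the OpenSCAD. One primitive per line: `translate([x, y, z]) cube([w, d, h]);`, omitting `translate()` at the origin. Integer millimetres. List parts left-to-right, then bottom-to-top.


cube([100, 100, 2100]);
translate([100, 0, 300]) cube([100, 100, 100]);
translate([100, 0, 600]) cube([100, 100, 100]);
translate([100, 0, 900]) cube([100, 100, 100]);
translate([100, 0, 1200]) cube([100, 100, 100]);
translate([100, 0, 1500]) cube([100, 100, 100]);
translate([200, 0, 0]) cube([100, 100, 2100]);


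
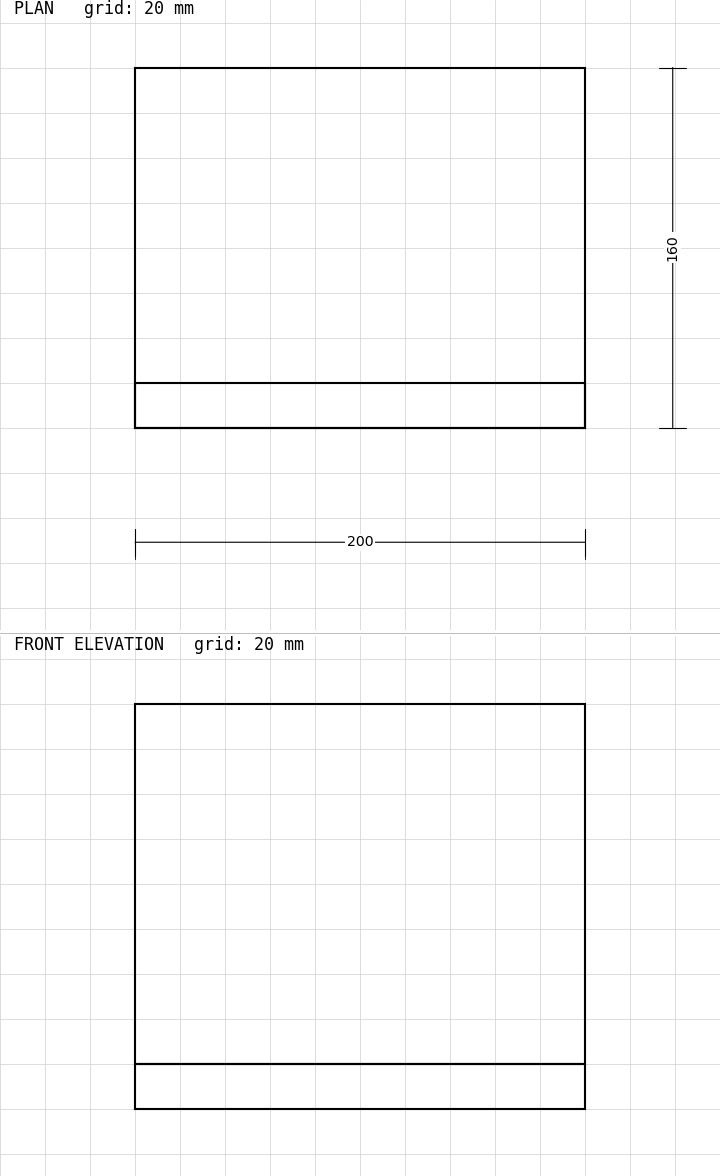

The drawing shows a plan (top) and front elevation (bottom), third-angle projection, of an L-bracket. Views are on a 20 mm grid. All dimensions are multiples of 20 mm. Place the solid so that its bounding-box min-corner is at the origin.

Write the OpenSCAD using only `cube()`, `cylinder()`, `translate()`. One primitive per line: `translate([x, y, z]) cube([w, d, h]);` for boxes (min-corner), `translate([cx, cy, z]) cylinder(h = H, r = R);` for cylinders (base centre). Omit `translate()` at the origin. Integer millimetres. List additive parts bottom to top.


cube([200, 160, 20]);
translate([0, 0, 20]) cube([200, 20, 160]);


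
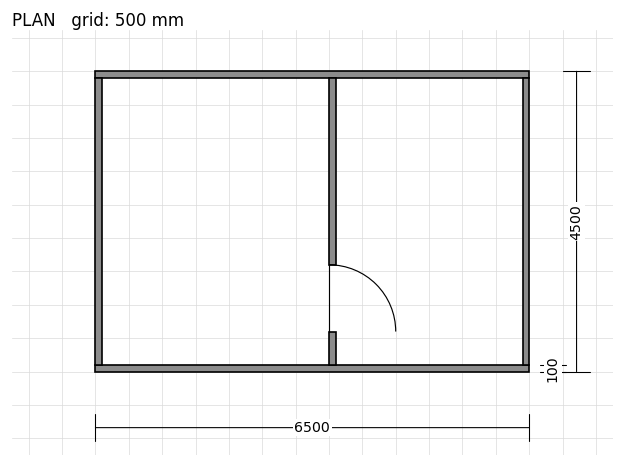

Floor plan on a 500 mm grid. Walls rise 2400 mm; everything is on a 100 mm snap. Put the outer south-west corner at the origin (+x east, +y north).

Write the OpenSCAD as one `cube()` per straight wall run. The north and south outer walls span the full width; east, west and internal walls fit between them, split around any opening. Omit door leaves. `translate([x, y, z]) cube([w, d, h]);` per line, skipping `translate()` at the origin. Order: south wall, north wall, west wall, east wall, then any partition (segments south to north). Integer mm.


cube([6500, 100, 2400]);
translate([0, 4400, 0]) cube([6500, 100, 2400]);
translate([0, 100, 0]) cube([100, 4300, 2400]);
translate([6400, 100, 0]) cube([100, 4300, 2400]);
translate([3500, 100, 0]) cube([100, 500, 2400]);
translate([3500, 1600, 0]) cube([100, 2800, 2400]);


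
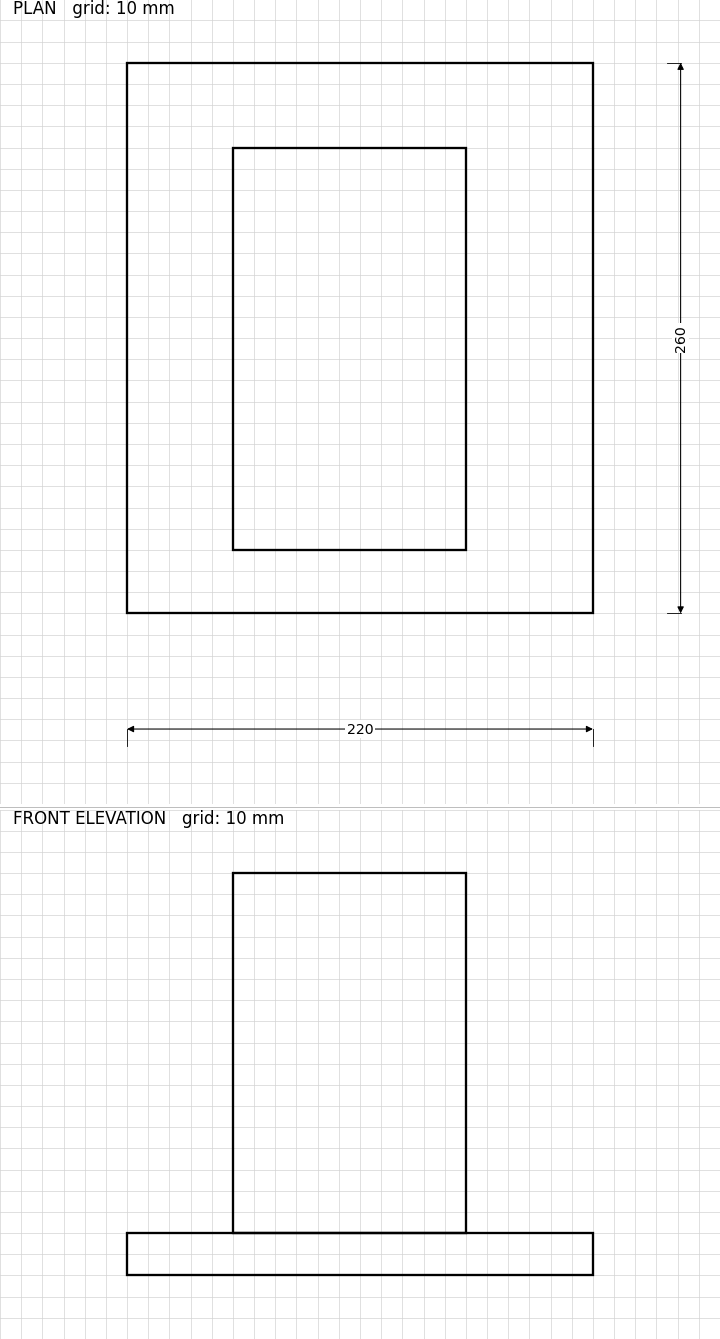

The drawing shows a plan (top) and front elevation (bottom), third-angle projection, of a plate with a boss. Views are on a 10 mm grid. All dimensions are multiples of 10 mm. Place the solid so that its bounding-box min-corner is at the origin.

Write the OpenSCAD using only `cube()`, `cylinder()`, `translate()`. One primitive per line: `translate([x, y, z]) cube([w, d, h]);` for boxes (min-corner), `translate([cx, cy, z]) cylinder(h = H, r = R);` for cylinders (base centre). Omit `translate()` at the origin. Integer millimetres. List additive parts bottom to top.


cube([220, 260, 20]);
translate([50, 30, 20]) cube([110, 190, 170]);
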